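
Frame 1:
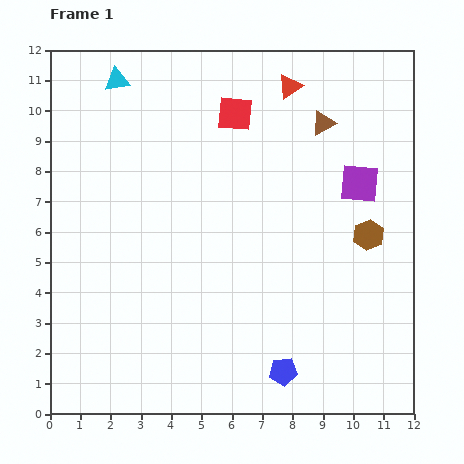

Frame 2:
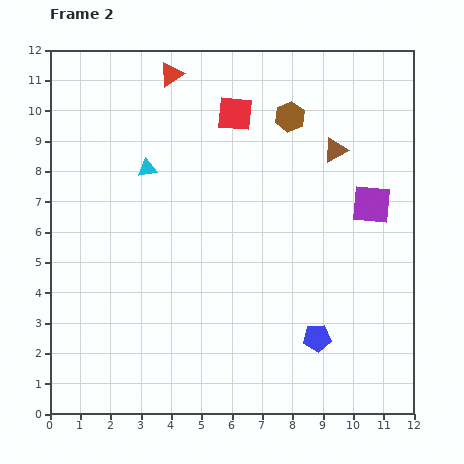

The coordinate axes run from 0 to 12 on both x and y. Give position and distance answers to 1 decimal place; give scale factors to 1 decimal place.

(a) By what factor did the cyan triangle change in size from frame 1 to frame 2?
0.7×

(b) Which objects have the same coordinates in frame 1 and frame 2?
the red square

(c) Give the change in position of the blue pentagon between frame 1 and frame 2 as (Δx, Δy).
(1.1, 1.1)

The blue pentagon was at (7.7, 1.4) in frame 1 and (8.8, 2.5) in frame 2.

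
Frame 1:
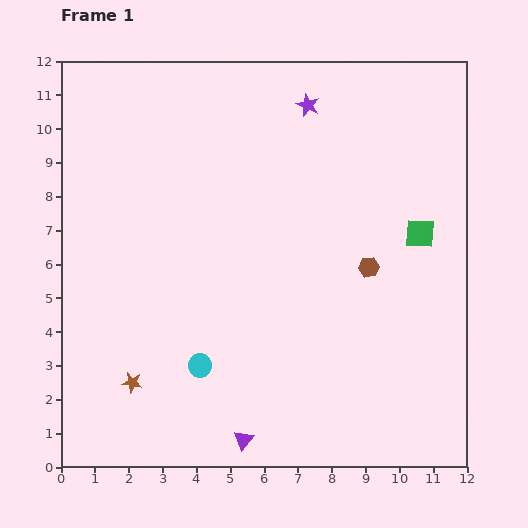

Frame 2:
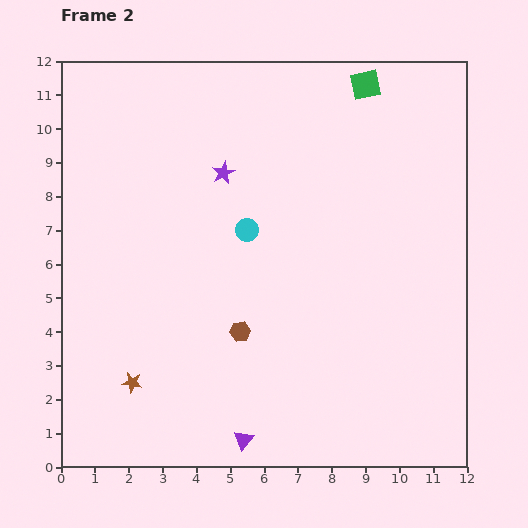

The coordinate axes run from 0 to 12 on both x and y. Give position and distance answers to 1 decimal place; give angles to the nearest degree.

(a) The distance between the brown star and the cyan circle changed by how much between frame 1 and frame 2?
+3.5

Distance in frame 1: 2.1. Distance in frame 2: 5.6.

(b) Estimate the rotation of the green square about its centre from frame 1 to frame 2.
17° counter-clockwise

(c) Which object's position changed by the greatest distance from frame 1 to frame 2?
the green square

(moved 4.7; next 4.2)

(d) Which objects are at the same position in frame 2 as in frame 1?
the brown star, the purple triangle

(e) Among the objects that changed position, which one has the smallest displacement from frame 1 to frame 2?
the purple star

(moved 3.2)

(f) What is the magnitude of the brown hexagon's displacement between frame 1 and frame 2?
4.2

The brown hexagon moved from (9.1, 5.9) to (5.3, 4.0), a distance of √(3.8² + 1.9²) ≈ 4.2.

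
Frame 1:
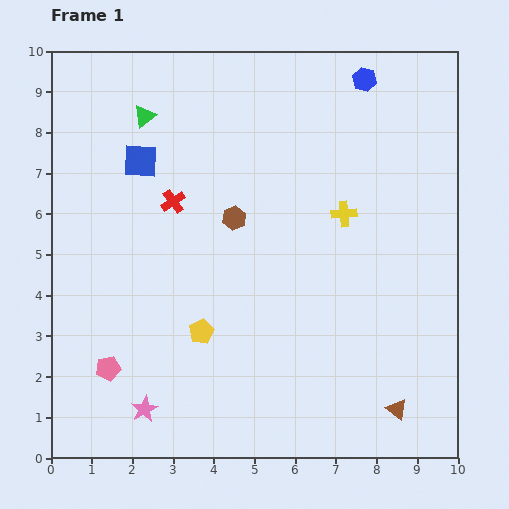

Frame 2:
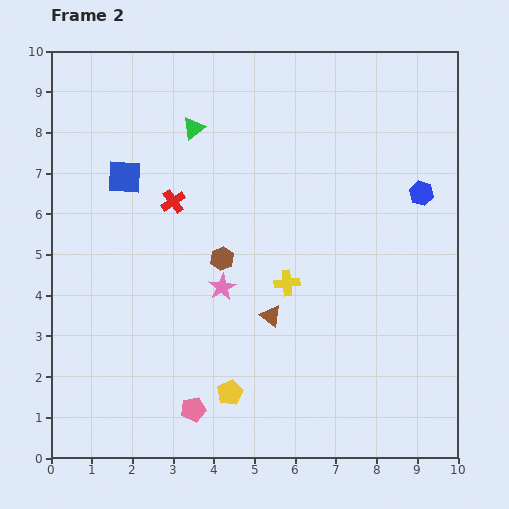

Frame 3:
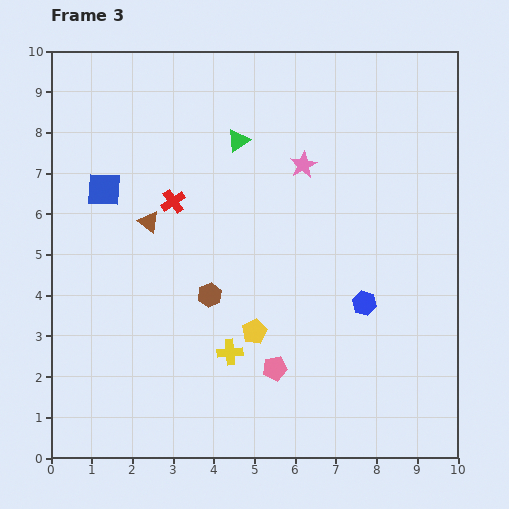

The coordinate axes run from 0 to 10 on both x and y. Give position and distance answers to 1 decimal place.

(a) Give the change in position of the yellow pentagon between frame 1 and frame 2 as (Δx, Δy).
(0.7, -1.5)

The yellow pentagon was at (3.7, 3.1) in frame 1 and (4.4, 1.6) in frame 2.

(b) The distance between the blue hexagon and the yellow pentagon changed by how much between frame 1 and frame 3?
-4.6

Distance in frame 1: 7.4. Distance in frame 3: 2.8.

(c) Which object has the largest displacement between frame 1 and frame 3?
the brown triangle

(moved 7.6; next 7.2)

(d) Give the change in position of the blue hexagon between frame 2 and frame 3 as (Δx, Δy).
(-1.4, -2.7)

The blue hexagon was at (9.1, 6.5) in frame 2 and (7.7, 3.8) in frame 3.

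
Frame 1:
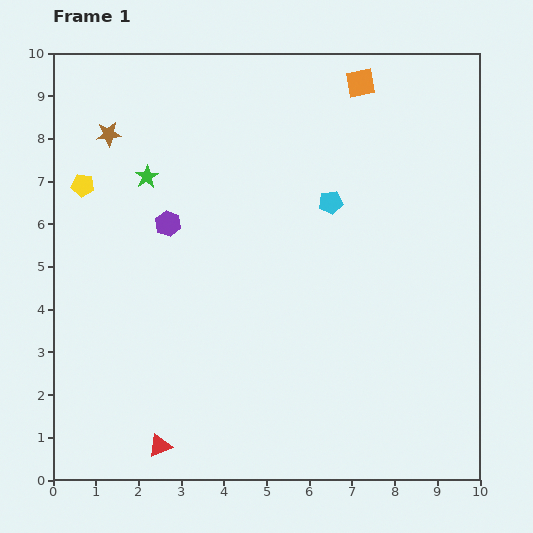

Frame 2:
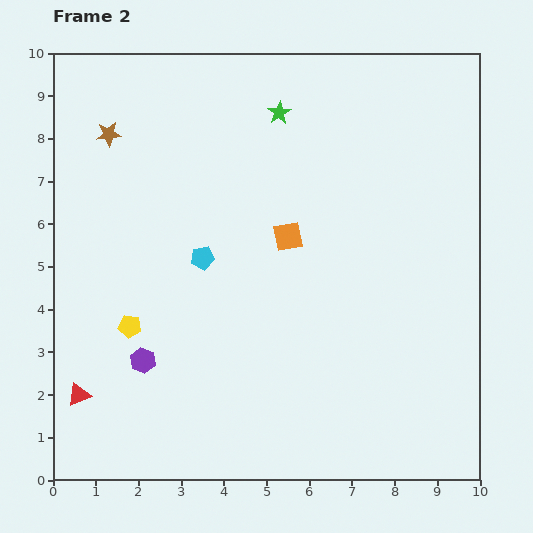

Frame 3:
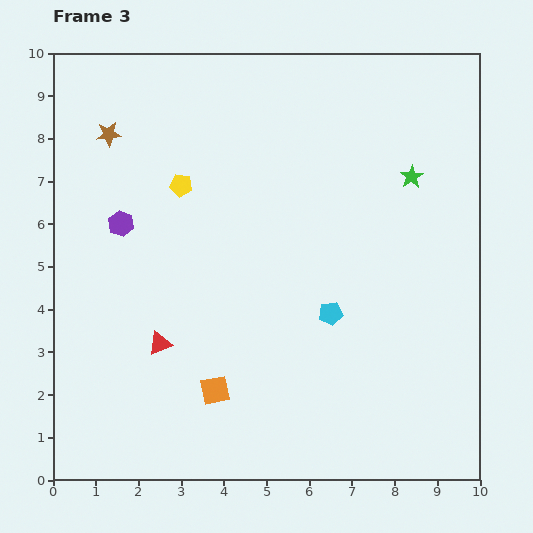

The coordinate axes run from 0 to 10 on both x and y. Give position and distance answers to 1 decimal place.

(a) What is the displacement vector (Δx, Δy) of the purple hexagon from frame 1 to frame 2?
(-0.6, -3.2)

The purple hexagon was at (2.7, 6.0) in frame 1 and (2.1, 2.8) in frame 2.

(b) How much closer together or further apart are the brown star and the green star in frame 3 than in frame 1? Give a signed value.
+5.9

Distance in frame 1: 1.3. Distance in frame 3: 7.2.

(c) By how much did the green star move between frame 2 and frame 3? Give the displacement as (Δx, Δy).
(3.1, -1.5)

The green star was at (5.3, 8.6) in frame 2 and (8.4, 7.1) in frame 3.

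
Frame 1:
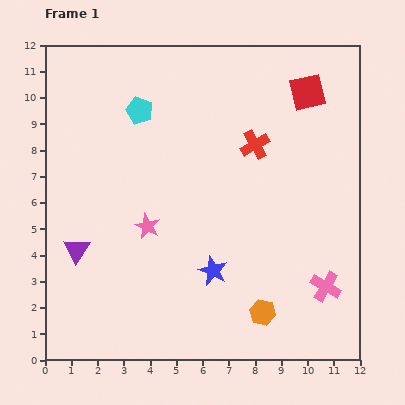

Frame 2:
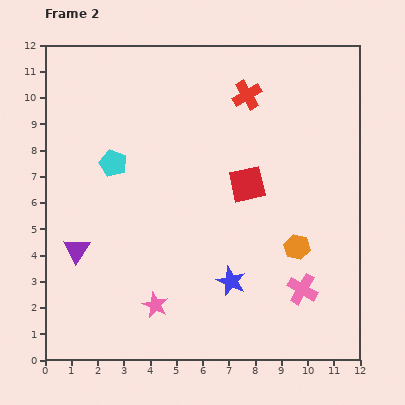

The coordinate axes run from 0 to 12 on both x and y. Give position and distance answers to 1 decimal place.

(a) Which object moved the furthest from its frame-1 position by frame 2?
the red square

(moved 4.2; next 3.0)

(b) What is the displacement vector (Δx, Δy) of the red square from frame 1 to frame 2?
(-2.3, -3.5)

The red square was at (10.0, 10.2) in frame 1 and (7.7, 6.7) in frame 2.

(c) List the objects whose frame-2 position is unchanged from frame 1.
the purple triangle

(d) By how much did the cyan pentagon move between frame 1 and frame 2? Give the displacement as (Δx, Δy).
(-1.0, -2.0)

The cyan pentagon was at (3.6, 9.5) in frame 1 and (2.6, 7.5) in frame 2.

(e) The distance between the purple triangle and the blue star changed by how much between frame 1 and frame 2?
+0.7

Distance in frame 1: 5.3. Distance in frame 2: 6.0.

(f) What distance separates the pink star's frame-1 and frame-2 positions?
3.0

The pink star moved from (3.9, 5.1) to (4.2, 2.1), a distance of √(0.3² + 3.0²) ≈ 3.0.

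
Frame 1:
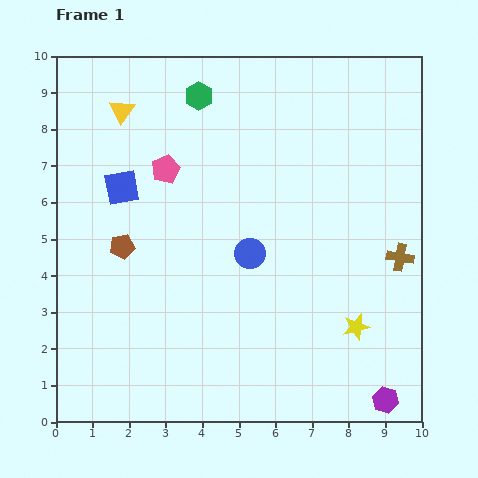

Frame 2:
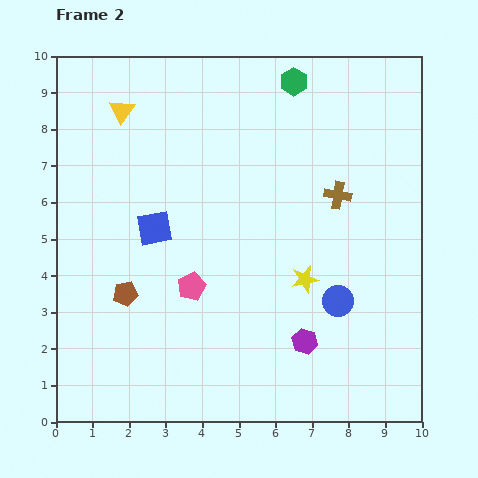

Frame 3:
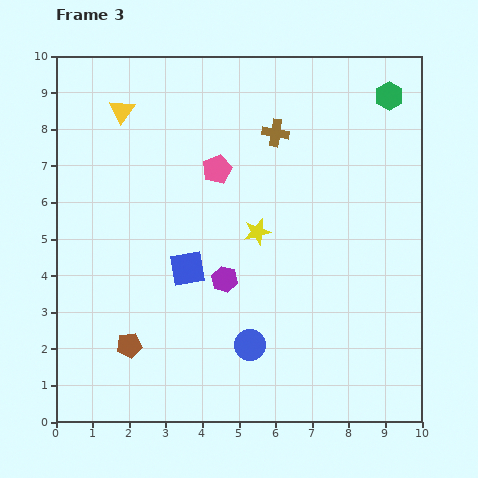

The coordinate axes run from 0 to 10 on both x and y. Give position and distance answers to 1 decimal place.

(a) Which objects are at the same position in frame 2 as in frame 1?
the yellow triangle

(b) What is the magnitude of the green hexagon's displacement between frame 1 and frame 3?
5.2

The green hexagon moved from (3.9, 8.9) to (9.1, 8.9), a distance of √(5.2² + 0.0²) ≈ 5.2.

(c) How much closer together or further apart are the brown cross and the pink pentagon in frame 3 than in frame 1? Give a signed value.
-4.9

Distance in frame 1: 6.8. Distance in frame 3: 1.9.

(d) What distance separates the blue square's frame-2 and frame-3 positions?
1.4

The blue square moved from (2.7, 5.3) to (3.6, 4.2), a distance of √(0.9² + 1.1²) ≈ 1.4.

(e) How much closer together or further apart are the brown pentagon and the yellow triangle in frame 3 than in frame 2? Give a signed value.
+1.4

Distance in frame 2: 5.0. Distance in frame 3: 6.4.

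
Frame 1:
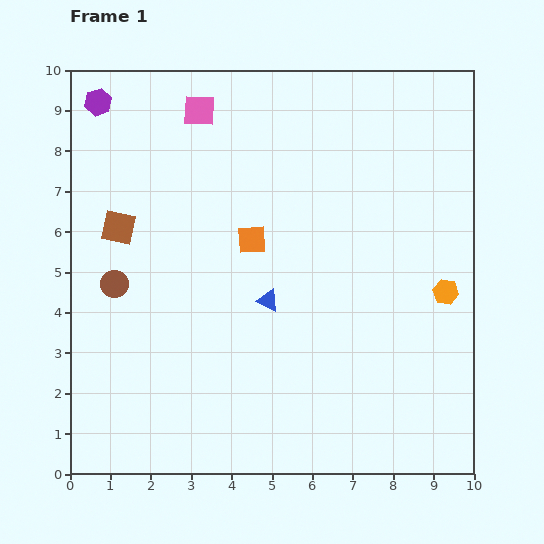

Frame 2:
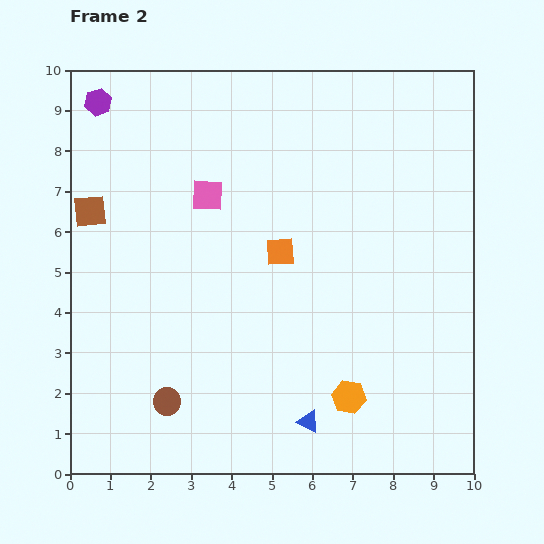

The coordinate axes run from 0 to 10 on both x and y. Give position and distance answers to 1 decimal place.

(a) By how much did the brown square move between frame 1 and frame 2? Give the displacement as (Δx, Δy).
(-0.7, 0.4)

The brown square was at (1.2, 6.1) in frame 1 and (0.5, 6.5) in frame 2.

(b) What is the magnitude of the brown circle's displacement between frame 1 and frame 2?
3.2

The brown circle moved from (1.1, 4.7) to (2.4, 1.8), a distance of √(1.3² + 2.9²) ≈ 3.2.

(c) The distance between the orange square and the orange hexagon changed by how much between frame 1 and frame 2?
-1.0

Distance in frame 1: 5.0. Distance in frame 2: 4.0.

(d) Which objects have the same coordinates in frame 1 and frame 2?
the purple hexagon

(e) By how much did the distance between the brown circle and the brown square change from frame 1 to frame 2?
+3.7

Distance in frame 1: 1.4. Distance in frame 2: 5.1.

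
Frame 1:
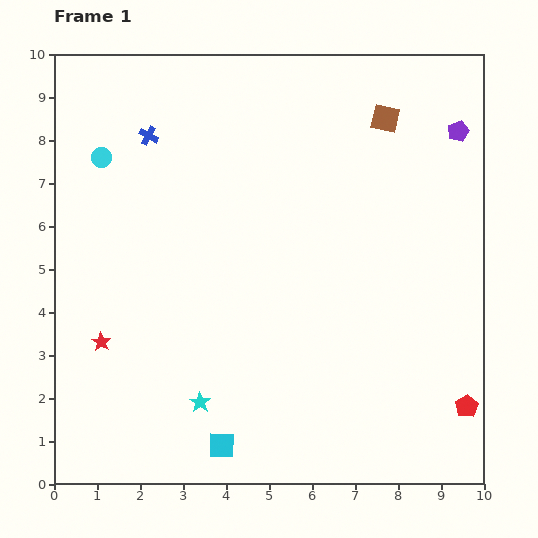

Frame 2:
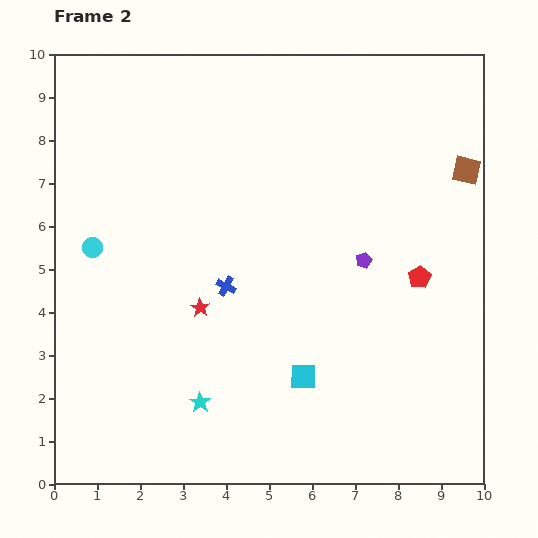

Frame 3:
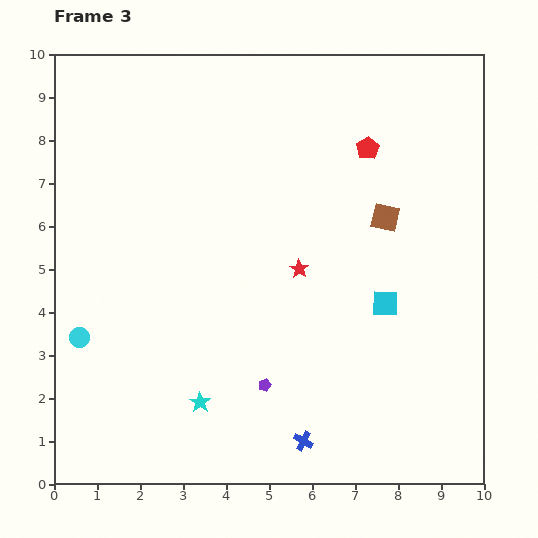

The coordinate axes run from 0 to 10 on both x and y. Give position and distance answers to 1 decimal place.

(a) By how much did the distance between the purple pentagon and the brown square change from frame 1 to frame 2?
+1.5

Distance in frame 1: 1.7. Distance in frame 2: 3.2.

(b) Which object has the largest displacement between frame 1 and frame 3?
the blue cross

(moved 8.0; next 7.4)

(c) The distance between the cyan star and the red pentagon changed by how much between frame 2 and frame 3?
+1.2

Distance in frame 2: 5.9. Distance in frame 3: 7.1.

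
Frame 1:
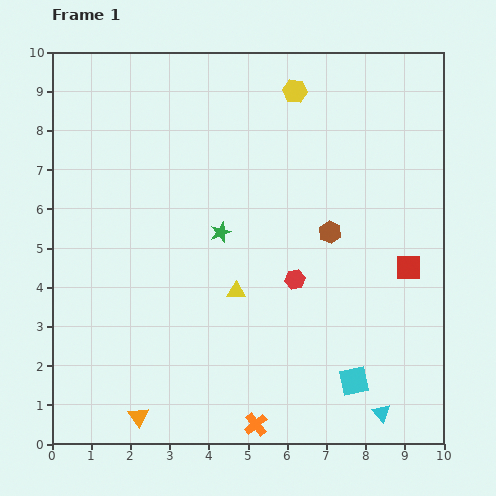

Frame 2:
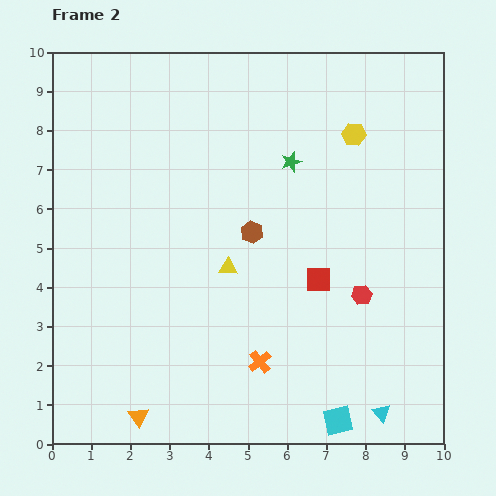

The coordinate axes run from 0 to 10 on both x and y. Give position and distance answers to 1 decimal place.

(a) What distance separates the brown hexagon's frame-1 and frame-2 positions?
2.0

The brown hexagon moved from (7.1, 5.4) to (5.1, 5.4), a distance of √(2.0² + 0.0²) ≈ 2.0.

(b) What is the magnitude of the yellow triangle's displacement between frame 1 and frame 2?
0.6

The yellow triangle moved from (4.7, 3.9) to (4.5, 4.5), a distance of √(0.2² + 0.6²) ≈ 0.6.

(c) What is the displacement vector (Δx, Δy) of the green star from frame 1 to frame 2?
(1.8, 1.8)

The green star was at (4.3, 5.4) in frame 1 and (6.1, 7.2) in frame 2.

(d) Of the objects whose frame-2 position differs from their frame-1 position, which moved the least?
the yellow triangle

(moved 0.6)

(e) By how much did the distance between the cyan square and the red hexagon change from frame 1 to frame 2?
+0.3

Distance in frame 1: 3.0. Distance in frame 2: 3.3.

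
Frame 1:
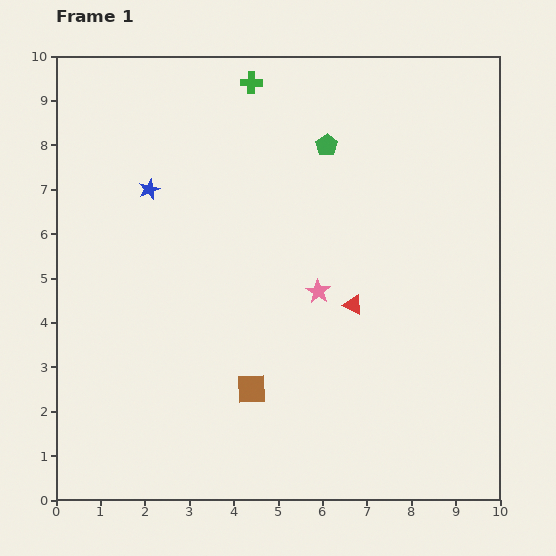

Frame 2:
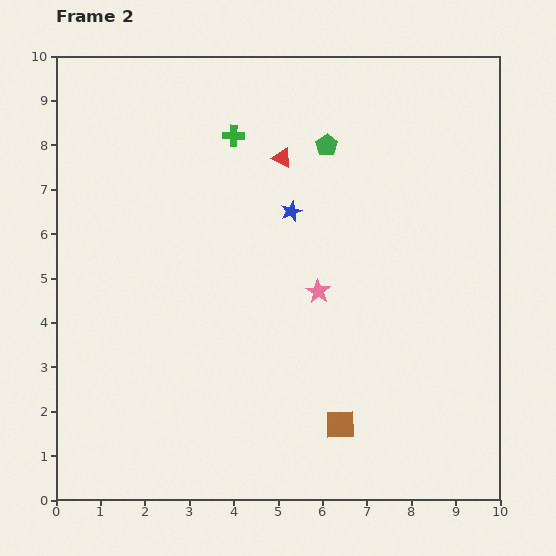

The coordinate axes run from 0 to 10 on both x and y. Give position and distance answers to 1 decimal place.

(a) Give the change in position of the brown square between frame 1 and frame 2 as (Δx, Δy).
(2.0, -0.8)

The brown square was at (4.4, 2.5) in frame 1 and (6.4, 1.7) in frame 2.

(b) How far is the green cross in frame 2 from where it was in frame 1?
1.3

The green cross moved from (4.4, 9.4) to (4.0, 8.2), a distance of √(0.4² + 1.2²) ≈ 1.3.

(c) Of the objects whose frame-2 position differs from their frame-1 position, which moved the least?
the green cross

(moved 1.3)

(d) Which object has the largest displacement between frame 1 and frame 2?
the red triangle

(moved 3.7; next 3.2)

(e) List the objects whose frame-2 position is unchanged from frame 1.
the pink star, the green pentagon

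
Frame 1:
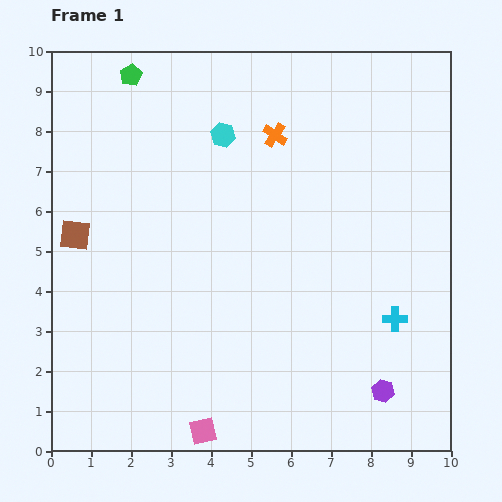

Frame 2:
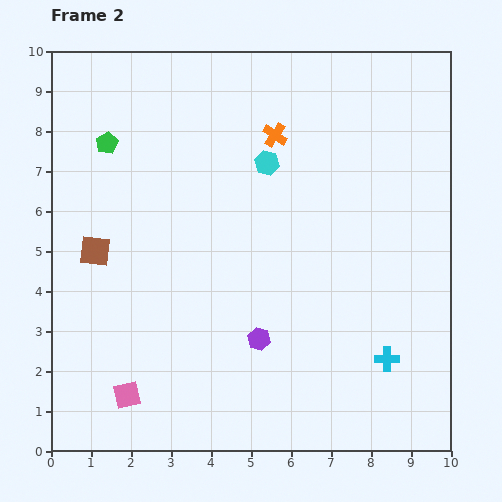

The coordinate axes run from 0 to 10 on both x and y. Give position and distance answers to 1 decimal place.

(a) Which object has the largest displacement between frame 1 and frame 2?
the purple hexagon

(moved 3.4; next 2.1)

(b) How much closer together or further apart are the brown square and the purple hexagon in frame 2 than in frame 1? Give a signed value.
-3.9

Distance in frame 1: 8.6. Distance in frame 2: 4.7.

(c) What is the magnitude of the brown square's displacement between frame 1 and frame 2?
0.6

The brown square moved from (0.6, 5.4) to (1.1, 5.0), a distance of √(0.5² + 0.4²) ≈ 0.6.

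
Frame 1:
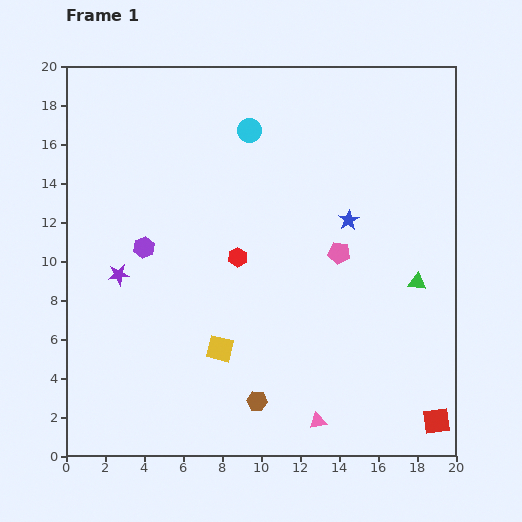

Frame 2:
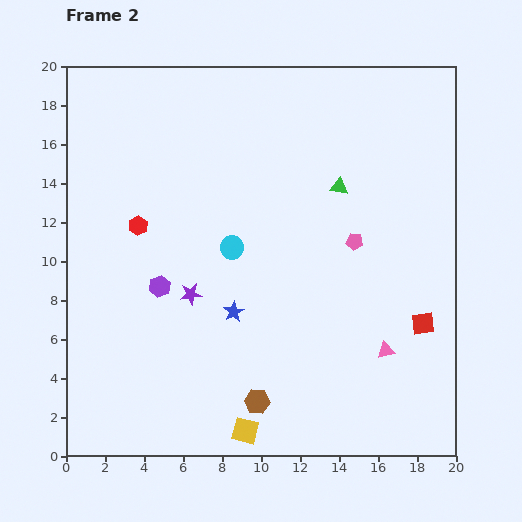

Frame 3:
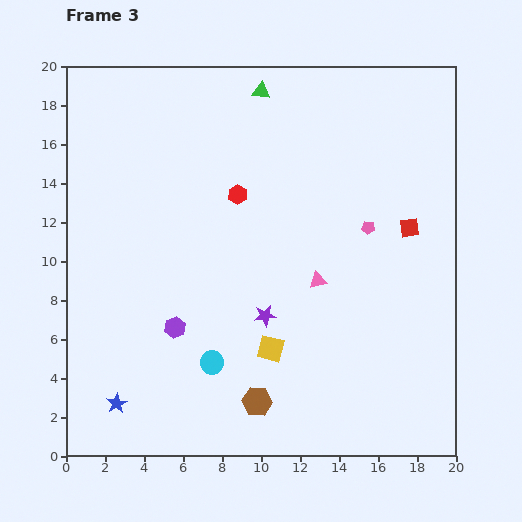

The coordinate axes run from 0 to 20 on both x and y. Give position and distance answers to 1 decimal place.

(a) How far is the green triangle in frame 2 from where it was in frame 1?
6.3

The green triangle moved from (18.0, 8.9) to (14.0, 13.8), a distance of √(4.0² + 4.9²) ≈ 6.3.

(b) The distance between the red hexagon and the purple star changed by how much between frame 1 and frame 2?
-1.8

Distance in frame 1: 6.2. Distance in frame 2: 4.4.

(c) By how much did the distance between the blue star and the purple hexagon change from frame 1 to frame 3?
-5.7

Distance in frame 1: 10.6. Distance in frame 3: 4.9.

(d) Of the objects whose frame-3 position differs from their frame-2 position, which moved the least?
the pink pentagon

(moved 1.0)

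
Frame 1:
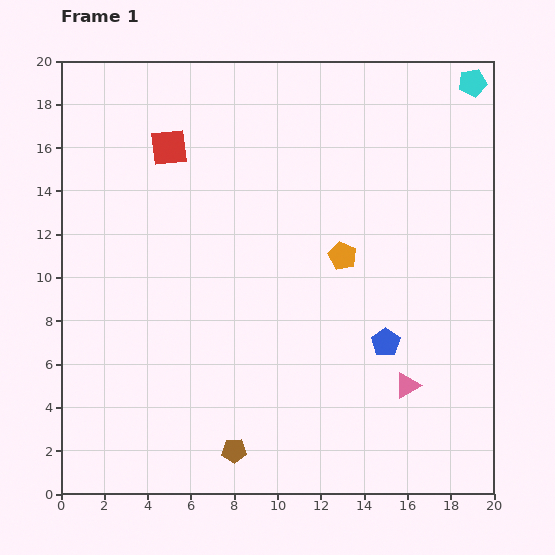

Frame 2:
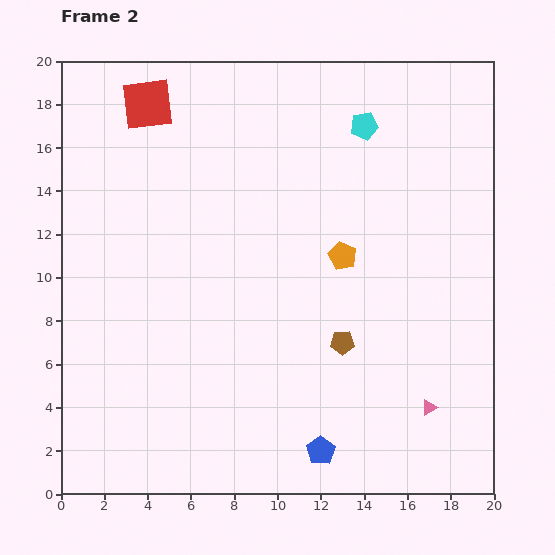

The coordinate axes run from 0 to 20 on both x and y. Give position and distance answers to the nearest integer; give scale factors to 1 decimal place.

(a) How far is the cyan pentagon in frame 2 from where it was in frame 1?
5

The cyan pentagon moved from (19, 19) to (14, 17), a distance of √(5² + 2²) ≈ 5.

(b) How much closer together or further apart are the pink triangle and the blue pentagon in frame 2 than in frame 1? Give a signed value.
+3

Distance in frame 1: 2. Distance in frame 2: 5.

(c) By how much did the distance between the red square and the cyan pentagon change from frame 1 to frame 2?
-4

Distance in frame 1: 14. Distance in frame 2: 10.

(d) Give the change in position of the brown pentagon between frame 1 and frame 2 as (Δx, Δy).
(5, 5)

The brown pentagon was at (8, 2) in frame 1 and (13, 7) in frame 2.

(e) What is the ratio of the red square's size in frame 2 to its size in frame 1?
1.4×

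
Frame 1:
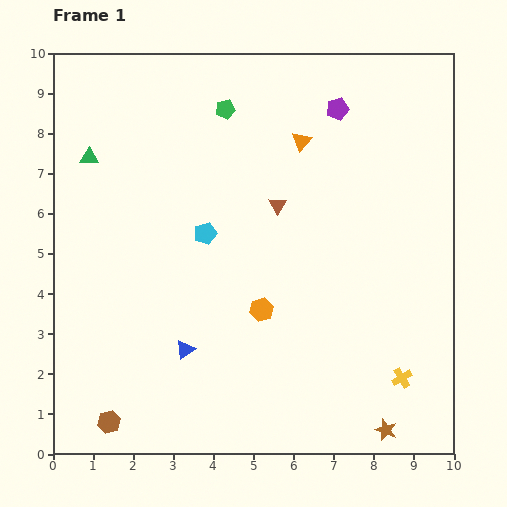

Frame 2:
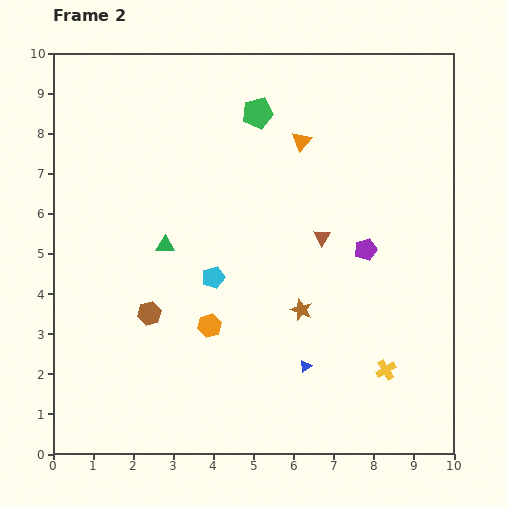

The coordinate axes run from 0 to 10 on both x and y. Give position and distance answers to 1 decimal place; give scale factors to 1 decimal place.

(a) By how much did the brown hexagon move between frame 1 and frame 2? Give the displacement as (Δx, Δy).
(1.0, 2.7)

The brown hexagon was at (1.4, 0.8) in frame 1 and (2.4, 3.5) in frame 2.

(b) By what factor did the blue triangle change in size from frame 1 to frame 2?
0.6×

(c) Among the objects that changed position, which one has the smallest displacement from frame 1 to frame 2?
the yellow cross

(moved 0.4)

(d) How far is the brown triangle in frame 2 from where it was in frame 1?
1.4

The brown triangle moved from (5.6, 6.2) to (6.7, 5.4), a distance of √(1.1² + 0.8²) ≈ 1.4.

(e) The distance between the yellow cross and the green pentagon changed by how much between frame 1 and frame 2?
-0.8

Distance in frame 1: 8.0. Distance in frame 2: 7.2.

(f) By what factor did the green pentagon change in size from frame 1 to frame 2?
1.6×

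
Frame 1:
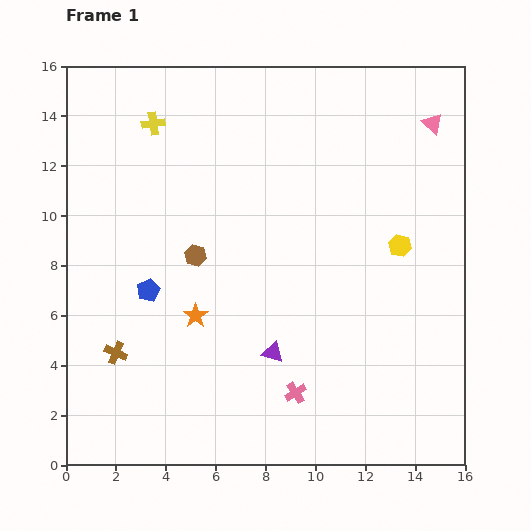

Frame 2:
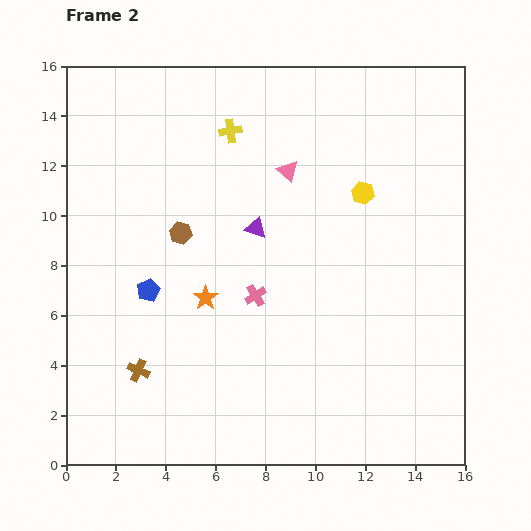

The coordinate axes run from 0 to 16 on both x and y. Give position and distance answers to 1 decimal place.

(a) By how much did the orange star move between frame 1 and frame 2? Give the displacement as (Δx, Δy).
(0.4, 0.7)

The orange star was at (5.2, 6.0) in frame 1 and (5.6, 6.7) in frame 2.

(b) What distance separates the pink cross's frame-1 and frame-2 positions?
4.2

The pink cross moved from (9.2, 2.9) to (7.6, 6.8), a distance of √(1.6² + 3.9²) ≈ 4.2.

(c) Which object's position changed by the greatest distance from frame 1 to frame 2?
the pink triangle

(moved 6.1; next 5.0)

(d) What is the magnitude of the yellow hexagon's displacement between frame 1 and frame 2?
2.6

The yellow hexagon moved from (13.4, 8.8) to (11.9, 10.9), a distance of √(1.5² + 2.1²) ≈ 2.6.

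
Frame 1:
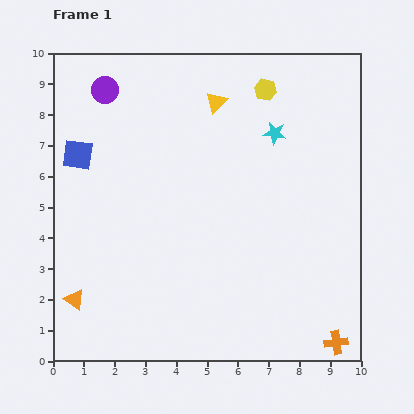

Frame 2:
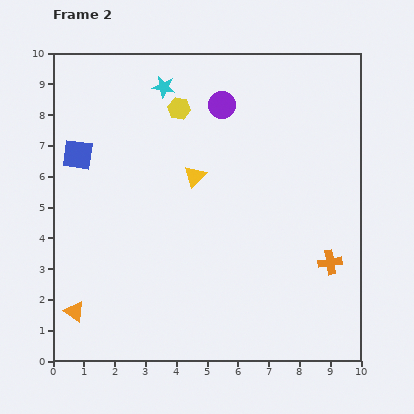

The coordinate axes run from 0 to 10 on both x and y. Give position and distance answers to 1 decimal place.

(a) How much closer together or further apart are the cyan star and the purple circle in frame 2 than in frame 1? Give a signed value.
-3.7

Distance in frame 1: 5.7. Distance in frame 2: 2.0.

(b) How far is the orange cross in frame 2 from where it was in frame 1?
2.6

The orange cross moved from (9.2, 0.6) to (9.0, 3.2), a distance of √(0.2² + 2.6²) ≈ 2.6.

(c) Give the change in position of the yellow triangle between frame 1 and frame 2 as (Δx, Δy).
(-0.7, -2.4)

The yellow triangle was at (5.3, 8.4) in frame 1 and (4.6, 6.0) in frame 2.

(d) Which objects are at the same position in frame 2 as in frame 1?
the blue square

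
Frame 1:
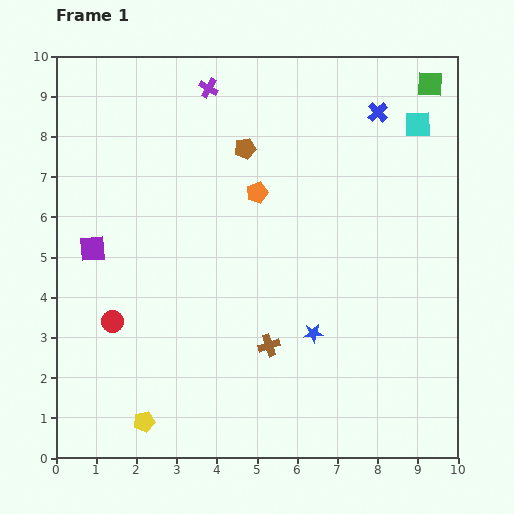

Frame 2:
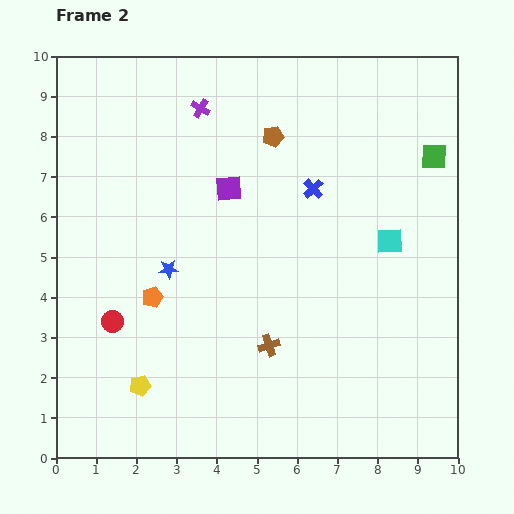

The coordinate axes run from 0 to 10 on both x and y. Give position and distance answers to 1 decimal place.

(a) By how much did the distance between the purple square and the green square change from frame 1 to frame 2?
-4.1

Distance in frame 1: 9.3. Distance in frame 2: 5.2.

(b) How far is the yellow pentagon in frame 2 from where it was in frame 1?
0.9

The yellow pentagon moved from (2.2, 0.9) to (2.1, 1.8), a distance of √(0.1² + 0.9²) ≈ 0.9.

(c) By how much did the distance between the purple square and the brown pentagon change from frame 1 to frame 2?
-2.8

Distance in frame 1: 4.5. Distance in frame 2: 1.7.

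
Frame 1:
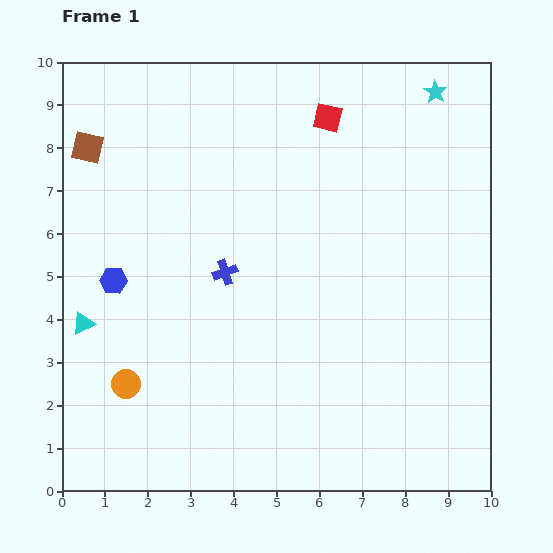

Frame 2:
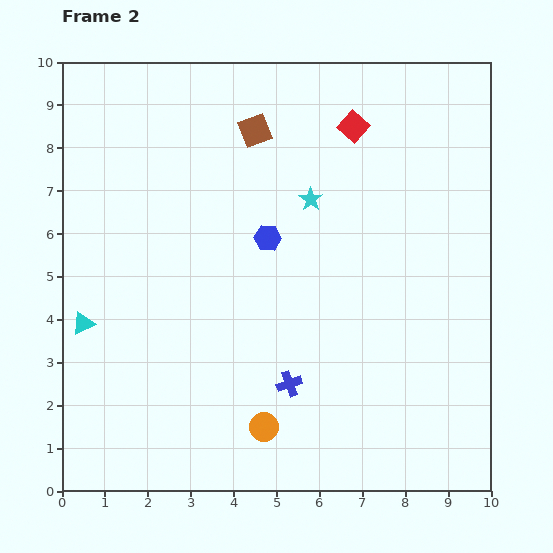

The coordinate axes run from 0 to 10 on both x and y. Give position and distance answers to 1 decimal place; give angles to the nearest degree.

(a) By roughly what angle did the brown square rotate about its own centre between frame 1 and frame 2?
34° counter-clockwise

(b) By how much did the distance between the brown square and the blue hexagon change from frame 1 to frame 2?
-0.7

Distance in frame 1: 3.2. Distance in frame 2: 2.5.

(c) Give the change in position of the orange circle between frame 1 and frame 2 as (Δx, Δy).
(3.2, -1.0)

The orange circle was at (1.5, 2.5) in frame 1 and (4.7, 1.5) in frame 2.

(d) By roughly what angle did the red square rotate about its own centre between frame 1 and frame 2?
29° clockwise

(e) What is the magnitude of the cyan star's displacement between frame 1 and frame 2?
3.8

The cyan star moved from (8.7, 9.3) to (5.8, 6.8), a distance of √(2.9² + 2.5²) ≈ 3.8.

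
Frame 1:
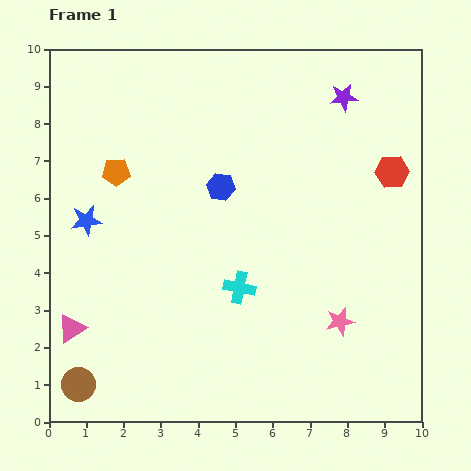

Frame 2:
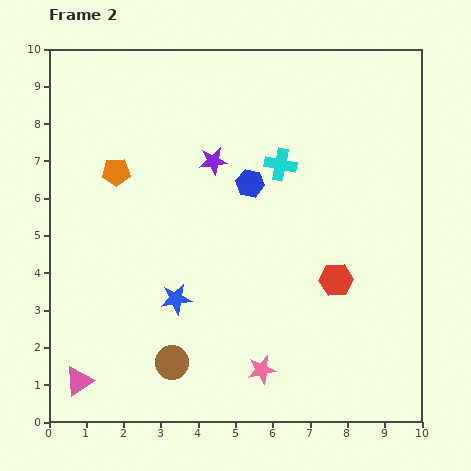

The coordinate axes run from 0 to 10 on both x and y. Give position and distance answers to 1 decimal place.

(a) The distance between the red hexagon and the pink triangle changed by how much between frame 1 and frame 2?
-2.2

Distance in frame 1: 9.6. Distance in frame 2: 7.4.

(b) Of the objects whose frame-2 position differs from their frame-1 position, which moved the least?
the blue hexagon

(moved 0.8)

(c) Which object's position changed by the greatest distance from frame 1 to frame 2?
the purple star

(moved 3.9; next 3.5)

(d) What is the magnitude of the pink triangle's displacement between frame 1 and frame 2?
1.4

The pink triangle moved from (0.6, 2.5) to (0.8, 1.1), a distance of √(0.2² + 1.4²) ≈ 1.4.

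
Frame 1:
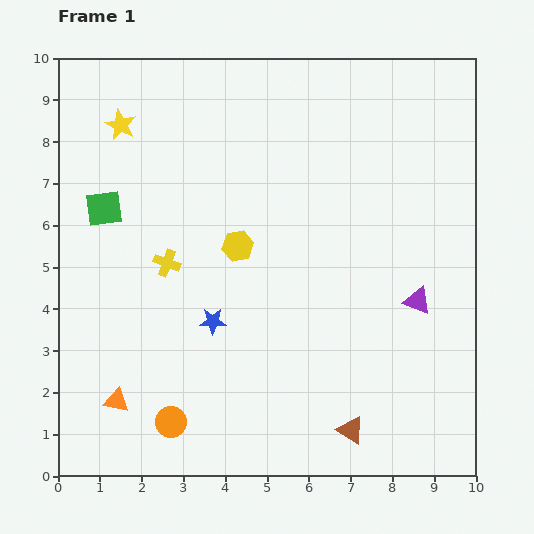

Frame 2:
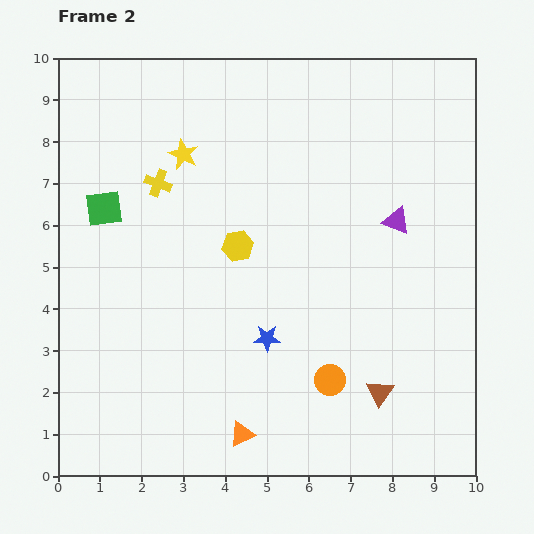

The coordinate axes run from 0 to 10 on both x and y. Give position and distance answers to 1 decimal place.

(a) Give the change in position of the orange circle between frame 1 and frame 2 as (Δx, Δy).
(3.8, 1.0)

The orange circle was at (2.7, 1.3) in frame 1 and (6.5, 2.3) in frame 2.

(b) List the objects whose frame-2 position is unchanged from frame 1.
the yellow hexagon, the green square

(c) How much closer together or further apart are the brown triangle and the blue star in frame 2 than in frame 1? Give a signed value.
-1.2

Distance in frame 1: 4.2. Distance in frame 2: 3.0.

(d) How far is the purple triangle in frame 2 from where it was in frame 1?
2.0

The purple triangle moved from (8.6, 4.2) to (8.1, 6.1), a distance of √(0.5² + 1.9²) ≈ 2.0.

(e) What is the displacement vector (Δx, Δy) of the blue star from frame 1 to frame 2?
(1.3, -0.4)

The blue star was at (3.7, 3.7) in frame 1 and (5.0, 3.3) in frame 2.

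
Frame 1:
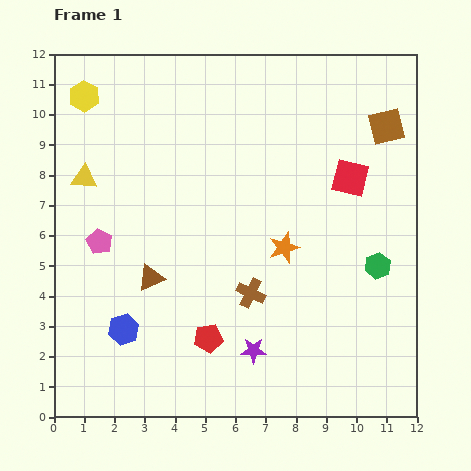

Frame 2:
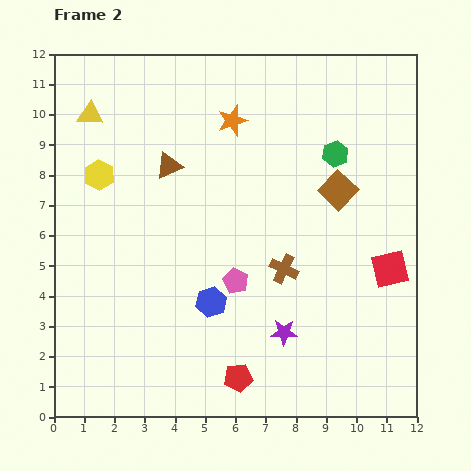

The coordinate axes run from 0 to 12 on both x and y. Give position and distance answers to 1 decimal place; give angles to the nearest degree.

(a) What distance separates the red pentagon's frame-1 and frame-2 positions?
1.6

The red pentagon moved from (5.1, 2.6) to (6.1, 1.3), a distance of √(1.0² + 1.3²) ≈ 1.6.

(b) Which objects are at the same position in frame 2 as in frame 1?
none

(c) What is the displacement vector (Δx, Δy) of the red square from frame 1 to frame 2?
(1.3, -3.0)

The red square was at (9.8, 7.9) in frame 1 and (11.1, 4.9) in frame 2.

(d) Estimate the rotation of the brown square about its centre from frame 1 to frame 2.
32° counter-clockwise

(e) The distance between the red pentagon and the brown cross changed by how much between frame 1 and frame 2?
+1.8

Distance in frame 1: 2.1. Distance in frame 2: 3.9.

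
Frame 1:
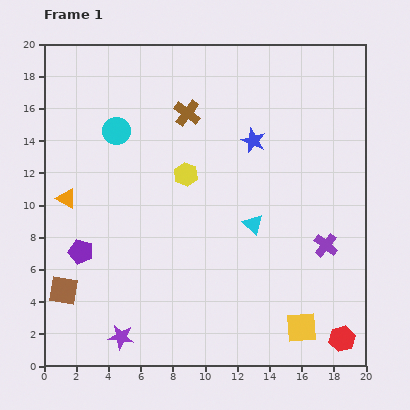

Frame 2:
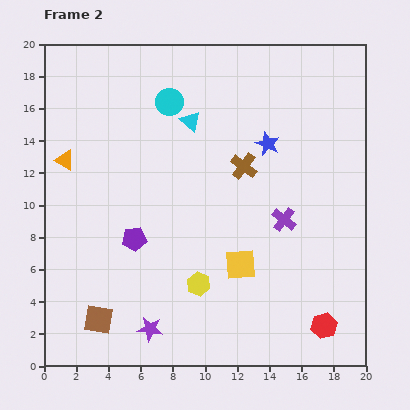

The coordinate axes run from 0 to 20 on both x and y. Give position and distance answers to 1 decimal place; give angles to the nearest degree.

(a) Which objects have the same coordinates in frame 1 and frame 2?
none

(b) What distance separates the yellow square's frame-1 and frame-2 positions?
5.4

The yellow square moved from (16.0, 2.4) to (12.2, 6.3), a distance of √(3.8² + 3.9²) ≈ 5.4.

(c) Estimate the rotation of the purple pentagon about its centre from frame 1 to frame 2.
23° counter-clockwise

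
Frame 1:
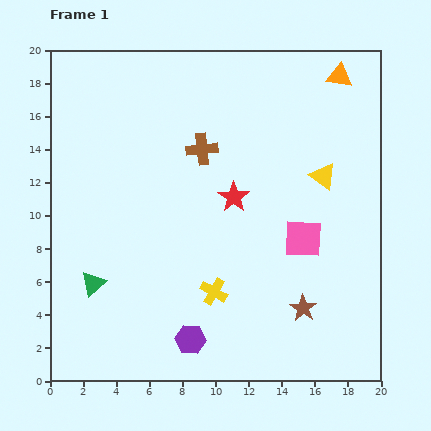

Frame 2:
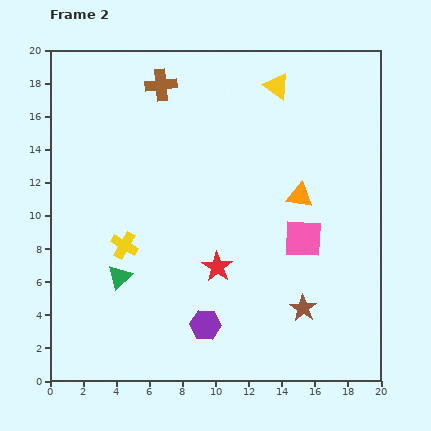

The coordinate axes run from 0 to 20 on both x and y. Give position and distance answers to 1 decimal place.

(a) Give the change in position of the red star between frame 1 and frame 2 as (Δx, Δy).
(-1.0, -4.2)

The red star was at (11.1, 11.1) in frame 1 and (10.1, 6.9) in frame 2.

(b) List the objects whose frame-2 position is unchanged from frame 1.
the pink square, the brown star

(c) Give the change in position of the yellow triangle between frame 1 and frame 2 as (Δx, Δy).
(-2.8, 5.4)

The yellow triangle was at (16.5, 12.4) in frame 1 and (13.7, 17.8) in frame 2.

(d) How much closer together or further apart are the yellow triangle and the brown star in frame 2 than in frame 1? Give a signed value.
+5.4

Distance in frame 1: 8.1. Distance in frame 2: 13.5.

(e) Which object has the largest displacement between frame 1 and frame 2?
the orange triangle

(moved 7.6; next 6.1)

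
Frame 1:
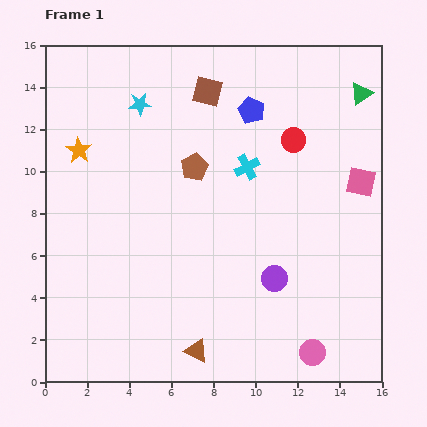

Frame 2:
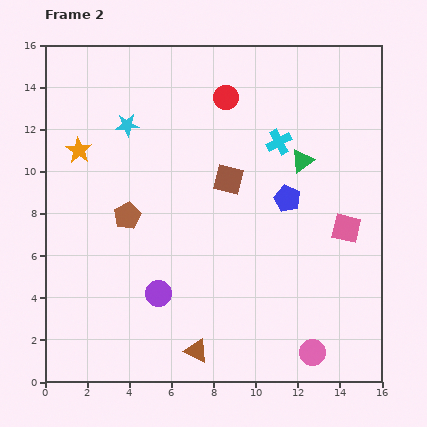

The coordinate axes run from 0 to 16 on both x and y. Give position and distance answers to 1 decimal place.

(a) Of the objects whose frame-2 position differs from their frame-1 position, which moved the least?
the cyan star

(moved 1.2)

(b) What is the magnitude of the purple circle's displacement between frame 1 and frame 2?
5.5

The purple circle moved from (10.9, 4.9) to (5.4, 4.2), a distance of √(5.5² + 0.7²) ≈ 5.5.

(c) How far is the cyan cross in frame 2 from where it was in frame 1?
1.9

The cyan cross moved from (9.6, 10.2) to (11.1, 11.4), a distance of √(1.5² + 1.2²) ≈ 1.9.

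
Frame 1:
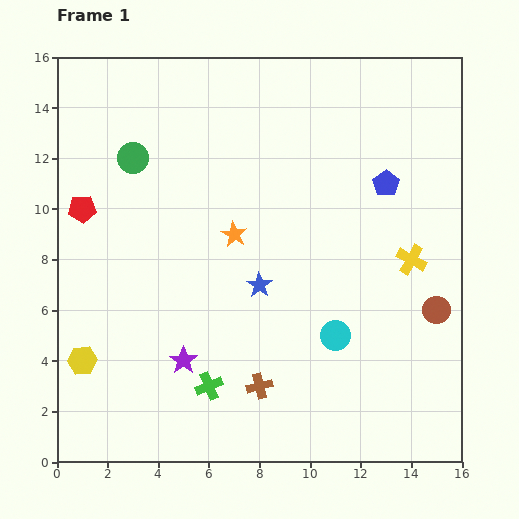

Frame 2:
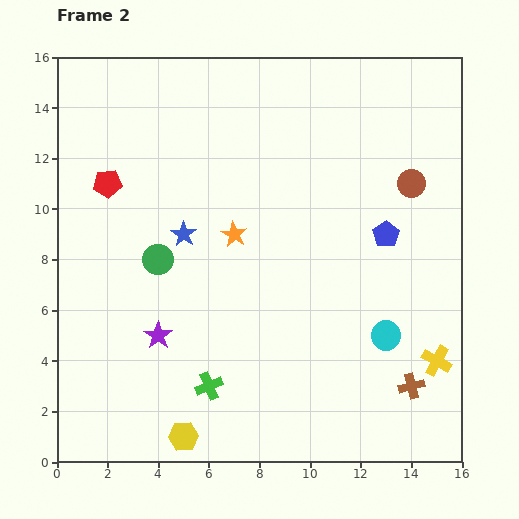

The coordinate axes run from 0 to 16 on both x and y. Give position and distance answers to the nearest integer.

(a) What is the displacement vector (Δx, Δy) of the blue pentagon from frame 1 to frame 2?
(0, -2)

The blue pentagon was at (13, 11) in frame 1 and (13, 9) in frame 2.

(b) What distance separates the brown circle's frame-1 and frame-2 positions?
5

The brown circle moved from (15, 6) to (14, 11), a distance of √(1² + 5²) ≈ 5.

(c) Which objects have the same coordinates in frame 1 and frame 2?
the green cross, the orange star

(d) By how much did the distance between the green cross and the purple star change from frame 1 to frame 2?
+2

Distance in frame 1: 1. Distance in frame 2: 3.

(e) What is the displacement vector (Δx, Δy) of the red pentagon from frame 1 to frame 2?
(1, 1)

The red pentagon was at (1, 10) in frame 1 and (2, 11) in frame 2.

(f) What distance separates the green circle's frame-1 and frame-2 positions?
4

The green circle moved from (3, 12) to (4, 8), a distance of √(1² + 4²) ≈ 4.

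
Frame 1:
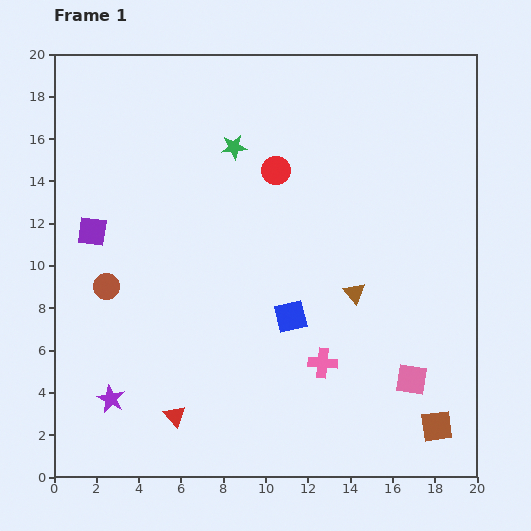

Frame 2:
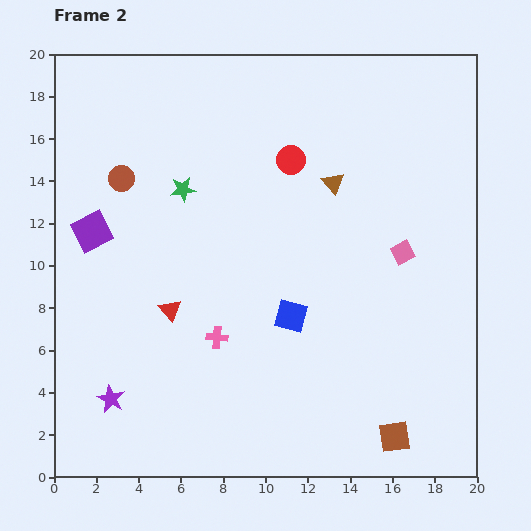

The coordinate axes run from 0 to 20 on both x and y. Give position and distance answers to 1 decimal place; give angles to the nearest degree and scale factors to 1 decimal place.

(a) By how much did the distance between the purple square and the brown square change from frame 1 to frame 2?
-1.4

Distance in frame 1: 18.7. Distance in frame 2: 17.3.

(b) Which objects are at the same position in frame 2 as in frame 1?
the purple star, the blue square, the purple square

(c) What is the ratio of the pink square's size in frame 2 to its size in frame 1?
0.7×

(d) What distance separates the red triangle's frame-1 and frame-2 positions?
5.0

The red triangle moved from (5.7, 2.9) to (5.5, 7.9), a distance of √(0.2² + 5.0²) ≈ 5.0.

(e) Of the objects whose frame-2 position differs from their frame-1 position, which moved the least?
the red circle

(moved 0.9)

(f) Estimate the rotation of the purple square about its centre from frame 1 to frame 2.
34° counter-clockwise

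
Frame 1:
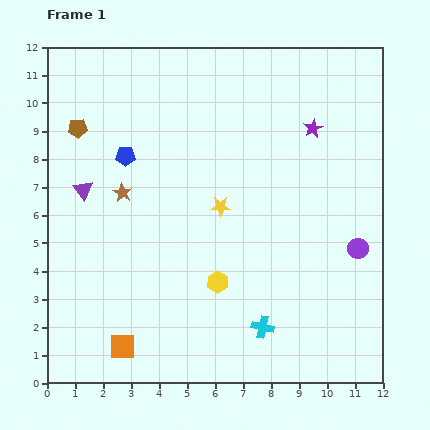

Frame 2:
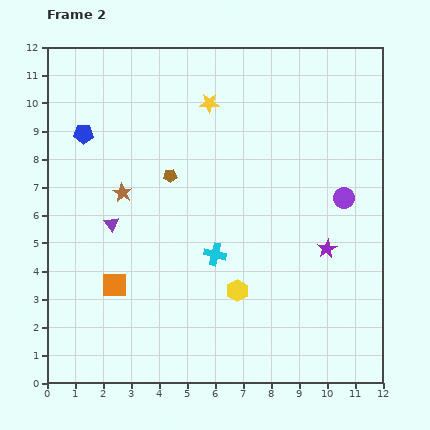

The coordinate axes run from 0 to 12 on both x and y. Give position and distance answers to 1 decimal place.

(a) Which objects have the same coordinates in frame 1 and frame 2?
the brown star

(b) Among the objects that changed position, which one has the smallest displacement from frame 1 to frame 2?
the yellow hexagon

(moved 0.8)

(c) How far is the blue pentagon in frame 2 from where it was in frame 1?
1.7

The blue pentagon moved from (2.8, 8.1) to (1.3, 8.9), a distance of √(1.5² + 0.8²) ≈ 1.7.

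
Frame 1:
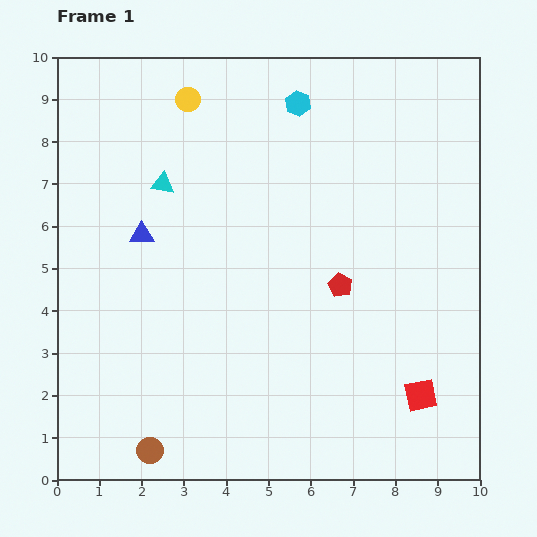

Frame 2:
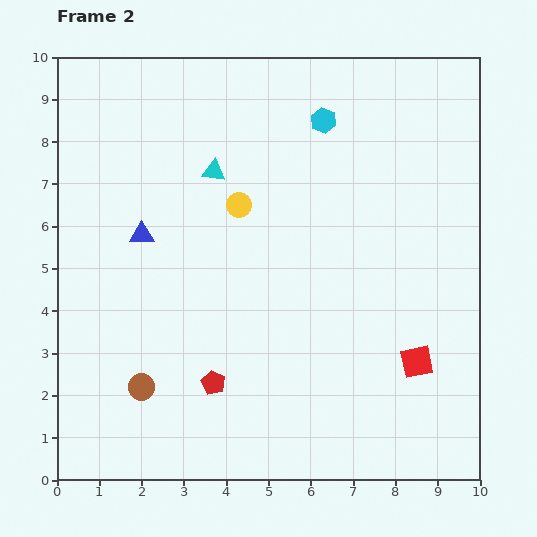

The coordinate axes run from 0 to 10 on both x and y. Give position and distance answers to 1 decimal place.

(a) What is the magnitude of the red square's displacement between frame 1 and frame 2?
0.8

The red square moved from (8.6, 2.0) to (8.5, 2.8), a distance of √(0.1² + 0.8²) ≈ 0.8.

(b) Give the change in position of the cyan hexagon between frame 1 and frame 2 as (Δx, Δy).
(0.6, -0.4)

The cyan hexagon was at (5.7, 8.9) in frame 1 and (6.3, 8.5) in frame 2.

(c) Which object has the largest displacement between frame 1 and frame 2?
the red pentagon

(moved 3.8; next 2.8)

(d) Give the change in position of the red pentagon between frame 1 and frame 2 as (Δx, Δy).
(-3.0, -2.3)

The red pentagon was at (6.7, 4.6) in frame 1 and (3.7, 2.3) in frame 2.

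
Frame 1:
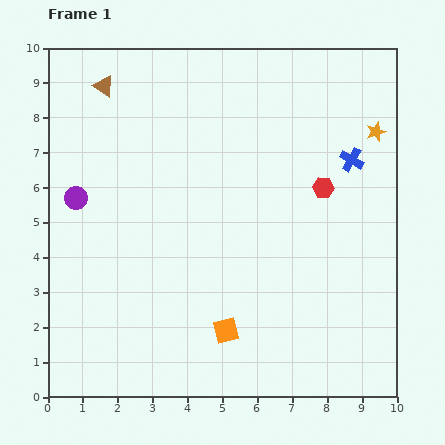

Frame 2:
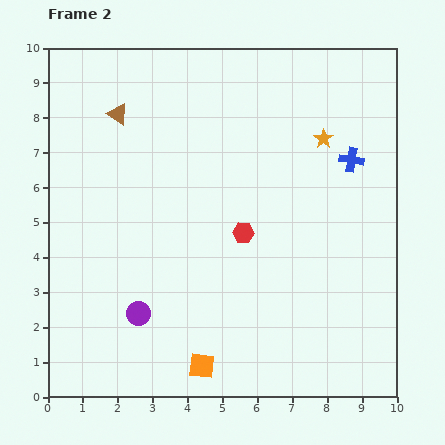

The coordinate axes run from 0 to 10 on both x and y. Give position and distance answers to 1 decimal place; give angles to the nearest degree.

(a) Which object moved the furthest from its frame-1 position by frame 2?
the purple circle

(moved 3.8; next 2.6)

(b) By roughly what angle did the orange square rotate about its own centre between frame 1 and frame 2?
20° clockwise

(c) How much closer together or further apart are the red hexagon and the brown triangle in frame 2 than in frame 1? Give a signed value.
-1.9

Distance in frame 1: 6.9. Distance in frame 2: 5.0.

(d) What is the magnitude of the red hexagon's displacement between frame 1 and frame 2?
2.6

The red hexagon moved from (7.9, 6.0) to (5.6, 4.7), a distance of √(2.3² + 1.3²) ≈ 2.6.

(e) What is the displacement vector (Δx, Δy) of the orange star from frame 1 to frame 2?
(-1.5, -0.2)

The orange star was at (9.4, 7.6) in frame 1 and (7.9, 7.4) in frame 2.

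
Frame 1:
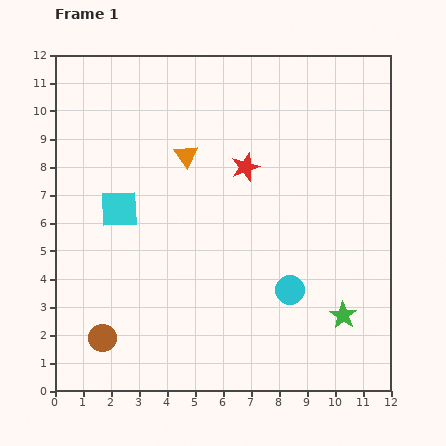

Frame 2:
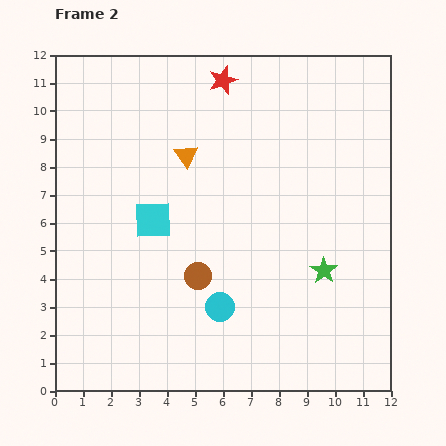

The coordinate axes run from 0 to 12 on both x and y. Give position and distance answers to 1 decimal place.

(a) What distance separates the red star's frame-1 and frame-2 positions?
3.2

The red star moved from (6.8, 8.0) to (6.0, 11.1), a distance of √(0.8² + 3.1²) ≈ 3.2.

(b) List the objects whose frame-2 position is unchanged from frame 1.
the orange triangle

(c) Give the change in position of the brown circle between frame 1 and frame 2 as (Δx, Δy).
(3.4, 2.2)

The brown circle was at (1.7, 1.9) in frame 1 and (5.1, 4.1) in frame 2.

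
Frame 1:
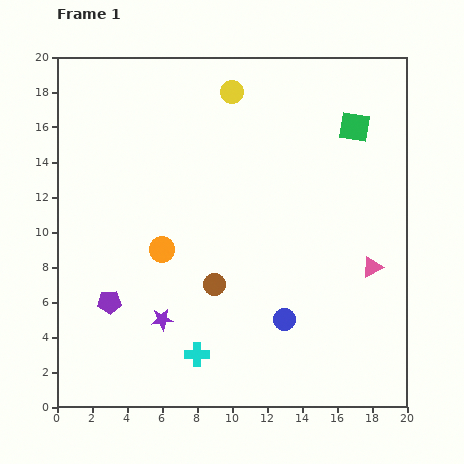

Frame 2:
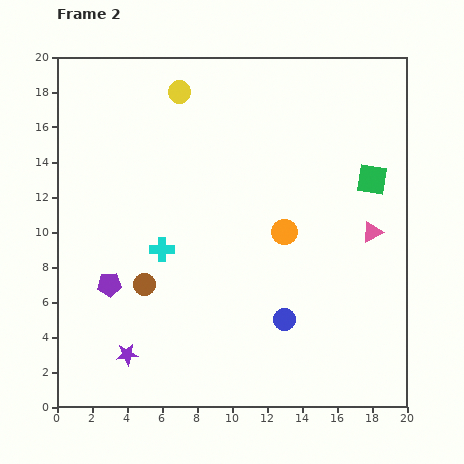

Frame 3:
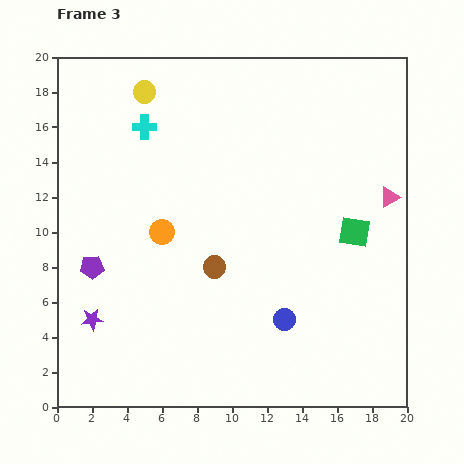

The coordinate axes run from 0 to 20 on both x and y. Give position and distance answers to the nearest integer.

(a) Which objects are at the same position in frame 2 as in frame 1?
the blue circle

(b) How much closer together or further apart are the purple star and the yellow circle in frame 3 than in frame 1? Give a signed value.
-1

Distance in frame 1: 14. Distance in frame 3: 13.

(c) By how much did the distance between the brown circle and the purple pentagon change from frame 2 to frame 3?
+5

Distance in frame 2: 2. Distance in frame 3: 7.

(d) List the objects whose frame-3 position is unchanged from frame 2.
the blue circle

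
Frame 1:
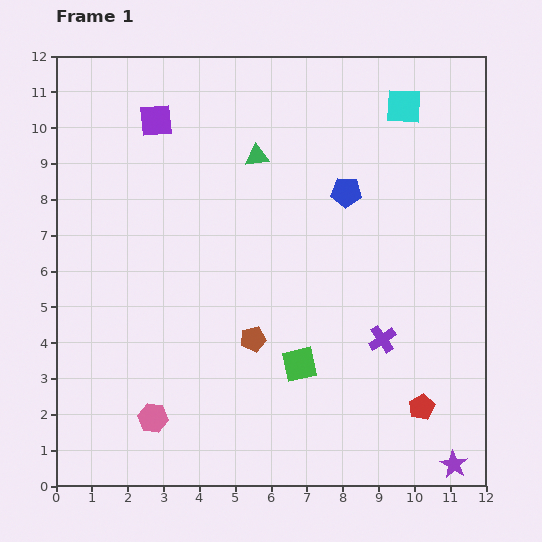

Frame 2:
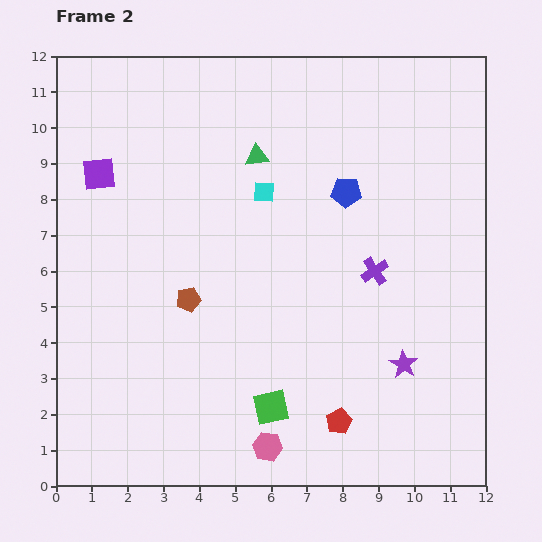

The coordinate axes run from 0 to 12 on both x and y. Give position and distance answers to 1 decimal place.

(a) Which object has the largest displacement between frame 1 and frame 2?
the cyan square

(moved 4.6; next 3.3)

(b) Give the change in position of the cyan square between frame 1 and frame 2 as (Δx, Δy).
(-3.9, -2.4)

The cyan square was at (9.7, 10.6) in frame 1 and (5.8, 8.2) in frame 2.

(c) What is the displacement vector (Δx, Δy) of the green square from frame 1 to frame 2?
(-0.8, -1.2)

The green square was at (6.8, 3.4) in frame 1 and (6.0, 2.2) in frame 2.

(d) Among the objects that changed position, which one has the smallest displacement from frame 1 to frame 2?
the green square

(moved 1.4)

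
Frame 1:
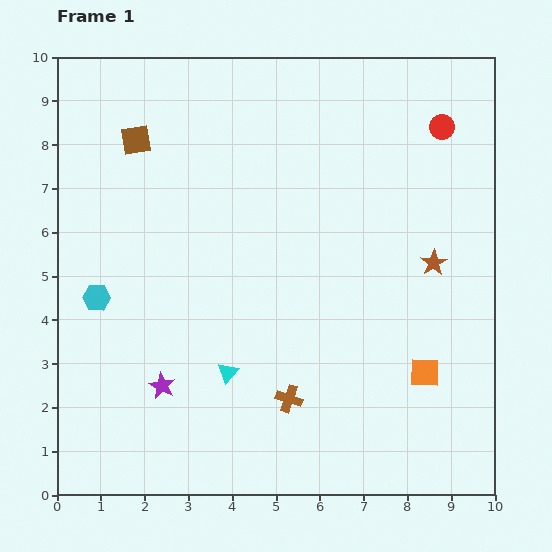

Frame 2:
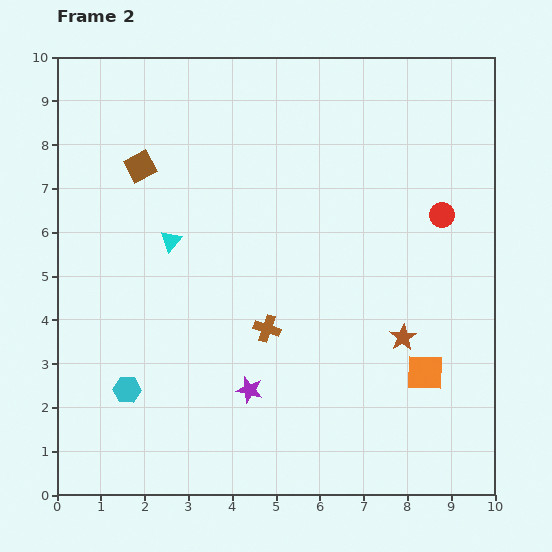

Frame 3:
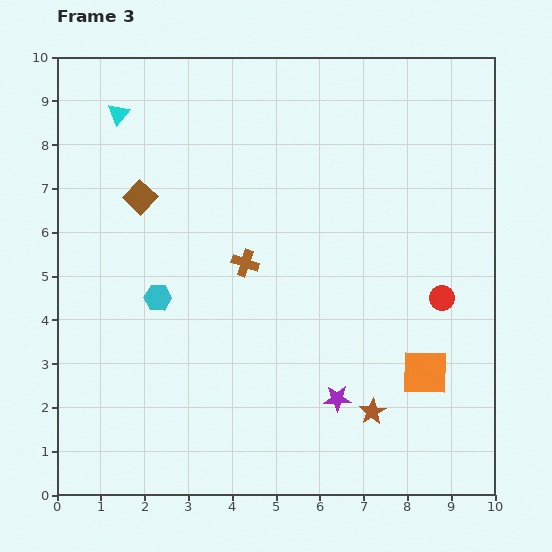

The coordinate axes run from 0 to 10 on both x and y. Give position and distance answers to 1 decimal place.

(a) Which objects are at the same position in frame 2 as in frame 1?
the orange square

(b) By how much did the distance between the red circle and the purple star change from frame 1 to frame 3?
-5.4

Distance in frame 1: 8.7. Distance in frame 3: 3.3.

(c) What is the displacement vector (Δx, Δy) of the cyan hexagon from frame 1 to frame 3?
(1.4, 0.0)

The cyan hexagon was at (0.9, 4.5) in frame 1 and (2.3, 4.5) in frame 3.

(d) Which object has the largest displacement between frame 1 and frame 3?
the cyan triangle

(moved 6.4; next 4.0)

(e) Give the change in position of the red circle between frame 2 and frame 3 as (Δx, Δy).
(0.0, -1.9)

The red circle was at (8.8, 6.4) in frame 2 and (8.8, 4.5) in frame 3.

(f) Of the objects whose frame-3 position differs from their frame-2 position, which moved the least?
the brown square

(moved 0.7)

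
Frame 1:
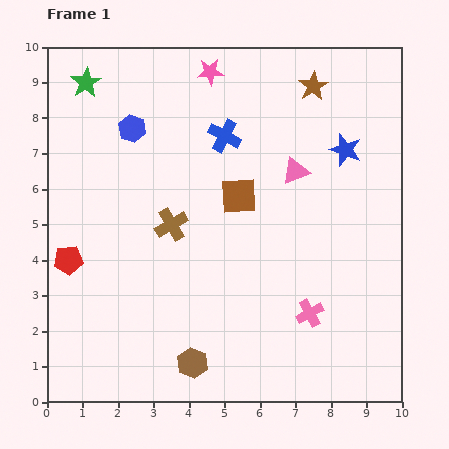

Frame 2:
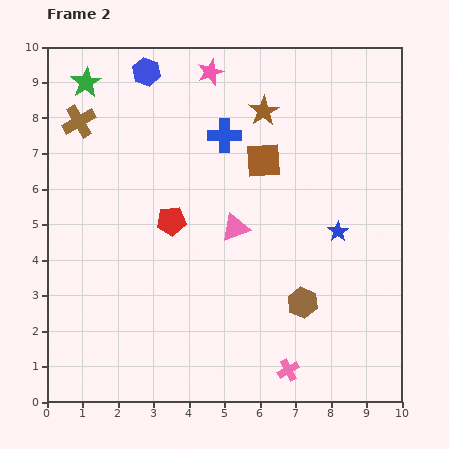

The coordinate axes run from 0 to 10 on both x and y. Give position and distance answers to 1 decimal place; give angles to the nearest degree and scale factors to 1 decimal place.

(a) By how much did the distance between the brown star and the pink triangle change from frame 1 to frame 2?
+0.9

Distance in frame 1: 2.5. Distance in frame 2: 3.4.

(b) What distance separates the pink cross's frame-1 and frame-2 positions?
1.7

The pink cross moved from (7.4, 2.5) to (6.8, 0.9), a distance of √(0.6² + 1.6²) ≈ 1.7.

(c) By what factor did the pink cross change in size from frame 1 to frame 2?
0.8×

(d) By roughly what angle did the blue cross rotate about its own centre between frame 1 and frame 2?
28° counter-clockwise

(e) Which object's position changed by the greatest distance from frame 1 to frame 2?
the brown cross

(moved 3.9; next 3.5)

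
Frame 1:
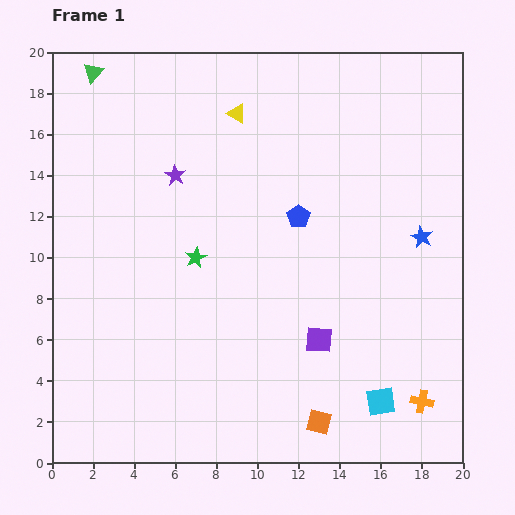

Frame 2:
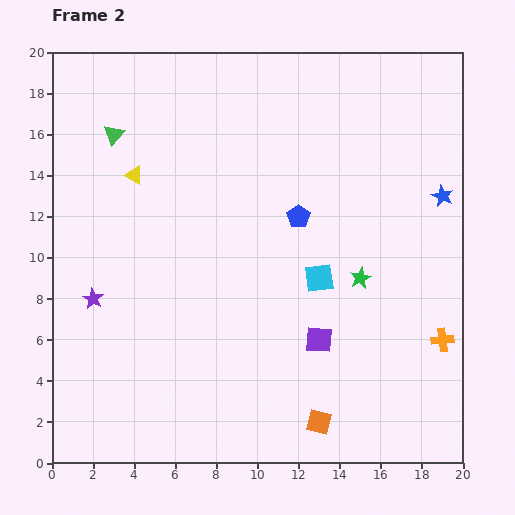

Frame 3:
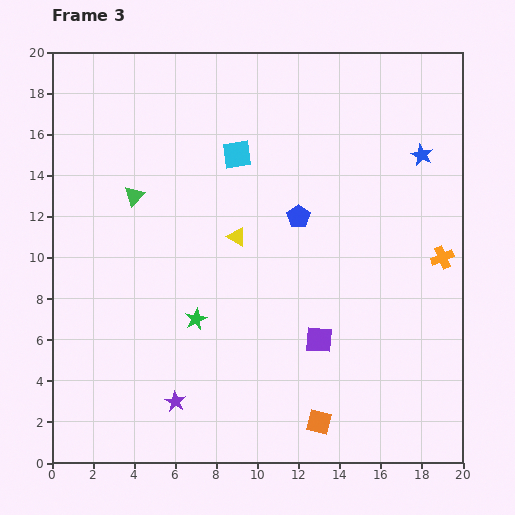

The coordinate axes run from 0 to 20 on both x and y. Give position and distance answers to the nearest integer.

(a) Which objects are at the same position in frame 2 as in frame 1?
the purple square, the blue pentagon, the orange square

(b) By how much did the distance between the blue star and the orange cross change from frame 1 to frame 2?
-1

Distance in frame 1: 8. Distance in frame 2: 7.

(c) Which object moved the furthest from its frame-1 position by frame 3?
the cyan square

(moved 14; next 11)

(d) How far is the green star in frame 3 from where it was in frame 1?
3

The green star moved from (7, 10) to (7, 7), a distance of √(0² + 3²) ≈ 3.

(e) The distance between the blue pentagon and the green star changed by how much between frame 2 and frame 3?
+3

Distance in frame 2: 4. Distance in frame 3: 7.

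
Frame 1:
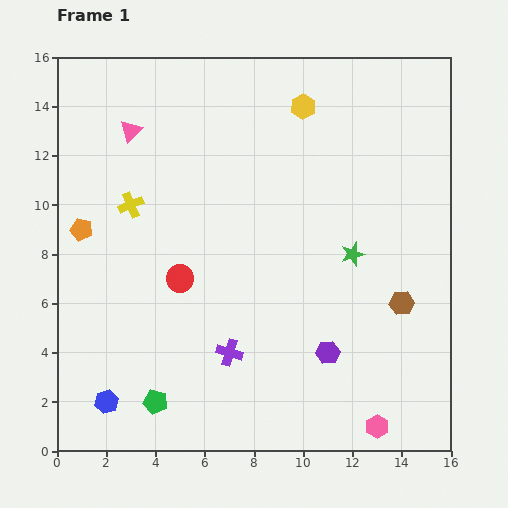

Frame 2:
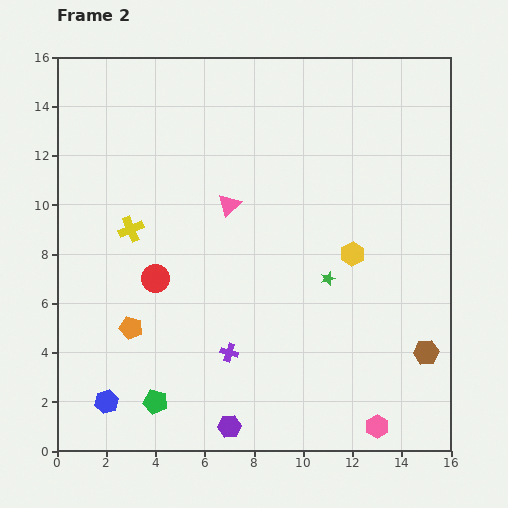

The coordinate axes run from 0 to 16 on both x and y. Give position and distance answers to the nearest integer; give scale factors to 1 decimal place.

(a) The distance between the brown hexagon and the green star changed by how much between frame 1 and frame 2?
+2

Distance in frame 1: 3. Distance in frame 2: 5.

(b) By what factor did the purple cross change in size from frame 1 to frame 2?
0.7×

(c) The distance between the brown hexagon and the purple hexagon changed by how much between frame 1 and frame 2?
+5

Distance in frame 1: 4. Distance in frame 2: 9.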